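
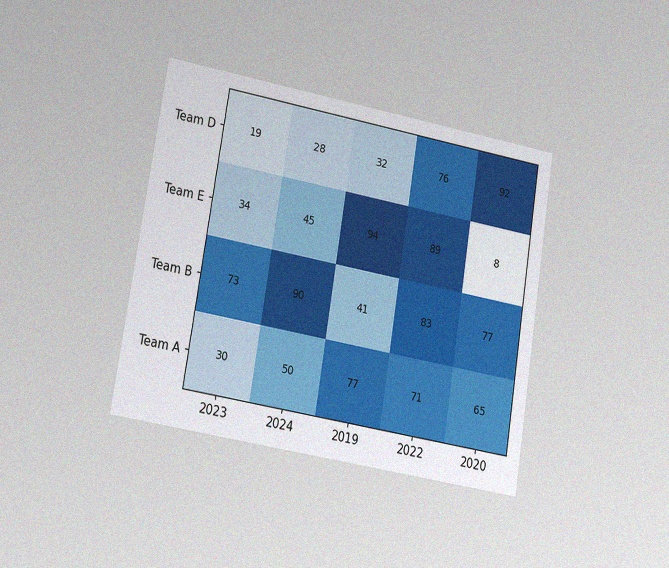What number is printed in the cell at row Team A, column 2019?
The chart is tilted about 9° clockwise and viewed slightly from the left, with some photo noise. The (Team A, 2019) cell reads 77.

77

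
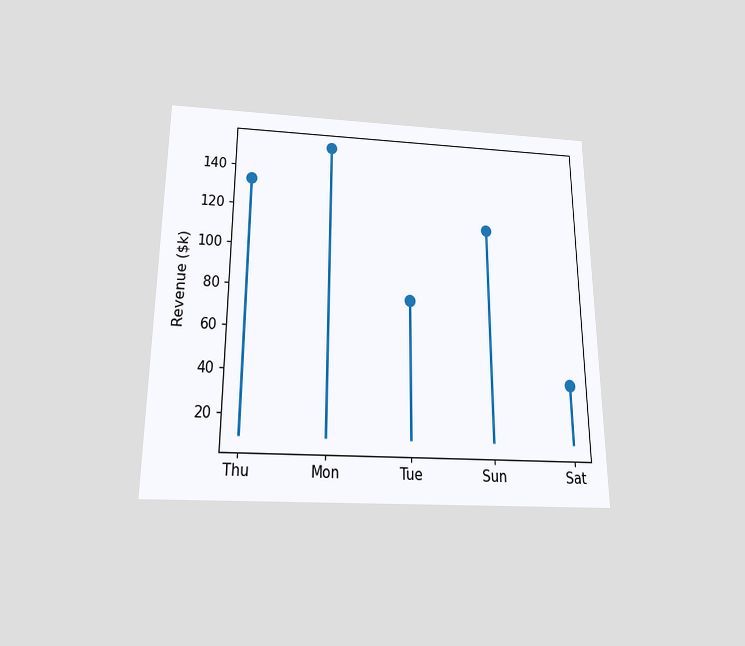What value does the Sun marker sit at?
The chart is viewed slightly from below. The Sun marker sits at $114k.

$114k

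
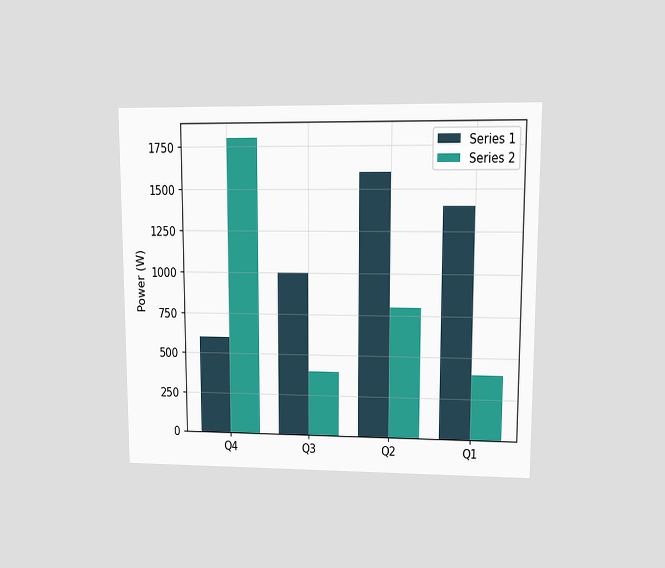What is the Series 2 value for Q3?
400W

The chart is viewed at a slight angle. The Series 2 bar at Q3 reaches 400W on the y-axis.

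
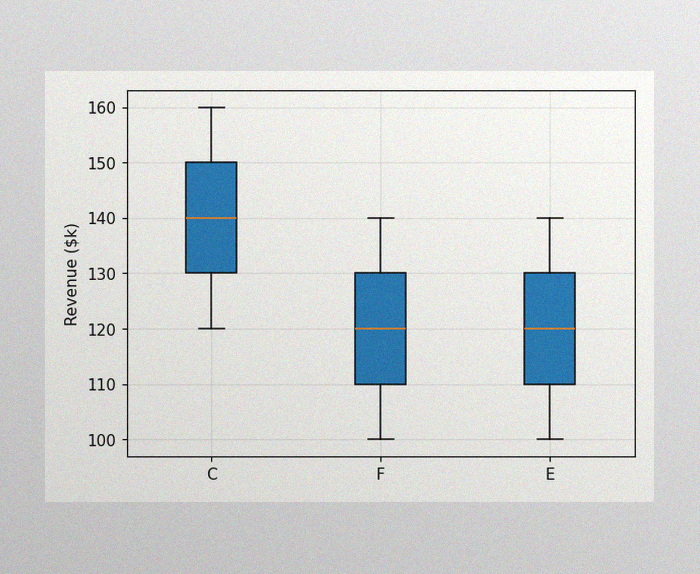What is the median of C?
$140k

The image has some photo noise and uneven lighting. The median line in the C box sits at $140k.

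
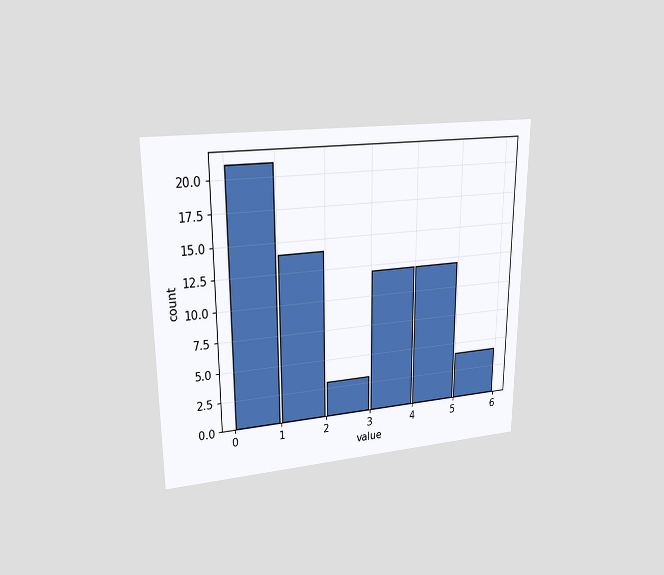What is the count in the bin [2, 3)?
The chart is viewed at a slight angle. The [2, 3) bin has height 3.

3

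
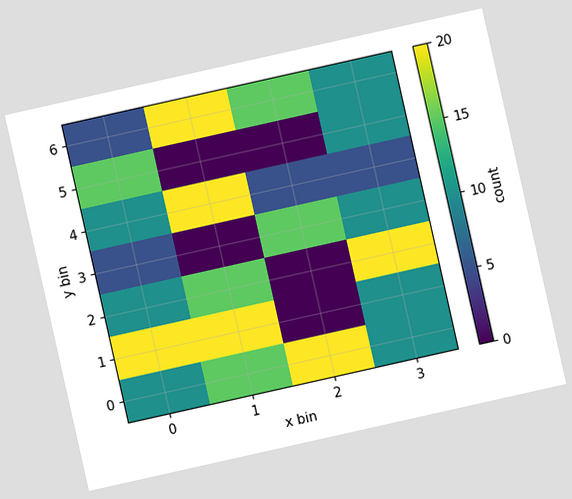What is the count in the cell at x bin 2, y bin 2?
0

The chart is tilted about 13° counter-clockwise. Matching the cell (2, 2) against the colorbar gives 0.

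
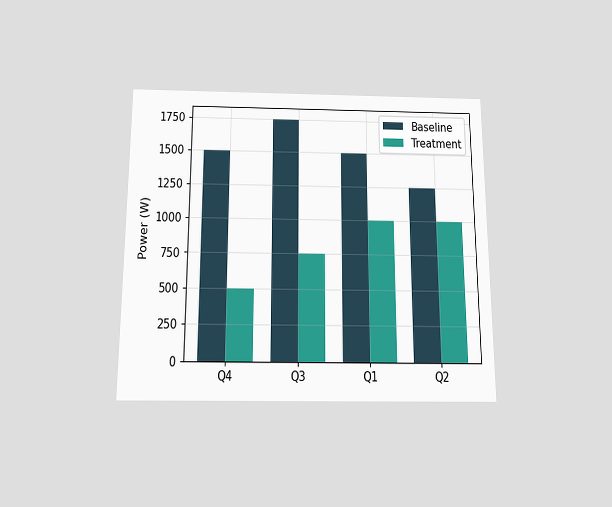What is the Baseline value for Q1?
The chart is viewed slightly from below. The Baseline bar at Q1 reaches 1500W on the y-axis.

1500W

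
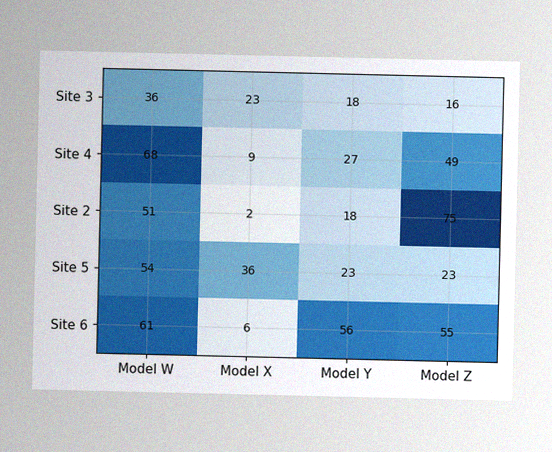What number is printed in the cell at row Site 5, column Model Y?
23

The image has some photo noise and uneven lighting. The (Site 5, Model Y) cell reads 23.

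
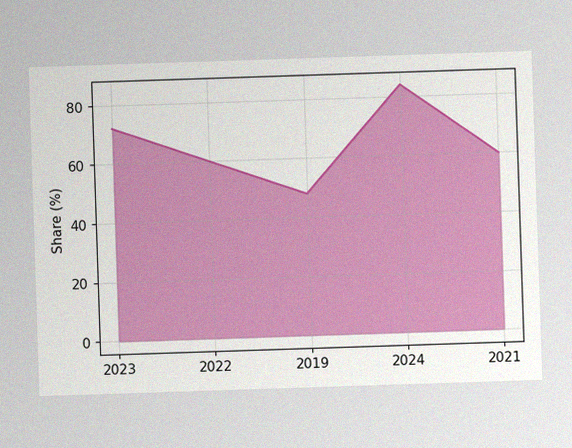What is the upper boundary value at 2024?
84%

The image has some photo noise and uneven lighting. At 2024 the upper boundary is at 84%.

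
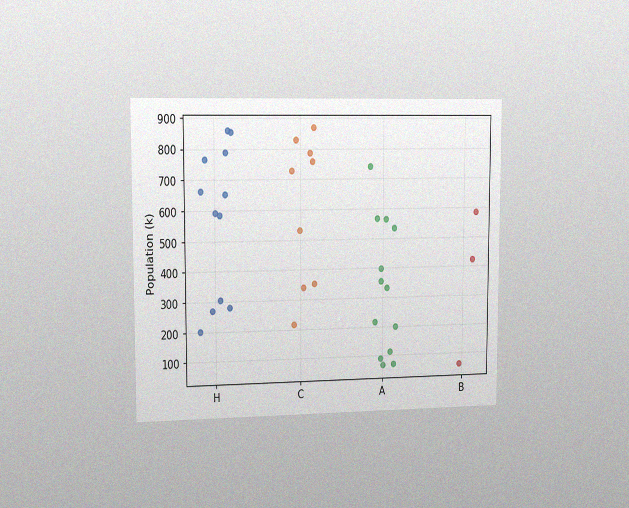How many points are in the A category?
13

The chart is viewed slightly from the left, with some photo noise. Counting the markers in the A column gives 13.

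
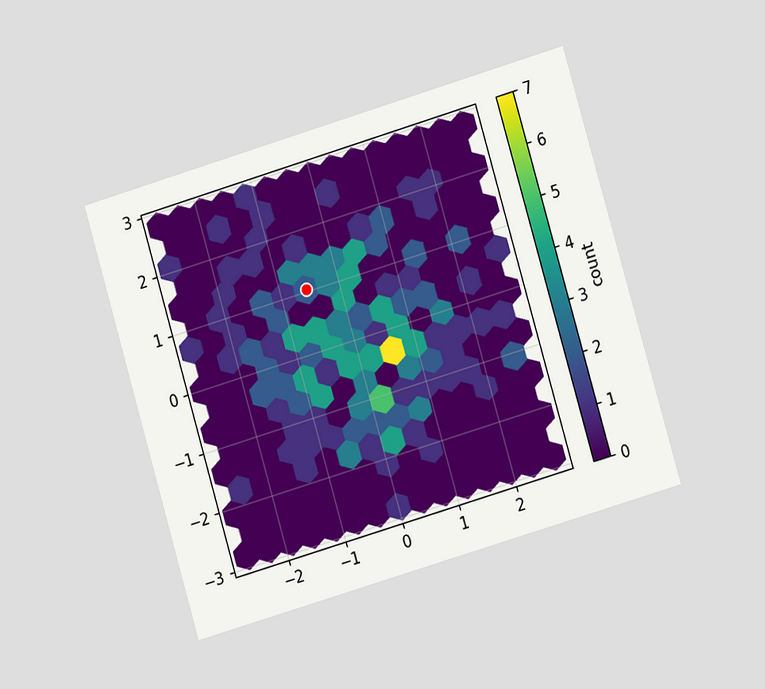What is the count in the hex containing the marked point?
The chart is tilted about 16° counter-clockwise and viewed at a slight angle. The marked hex reads 2 on the colorbar.

2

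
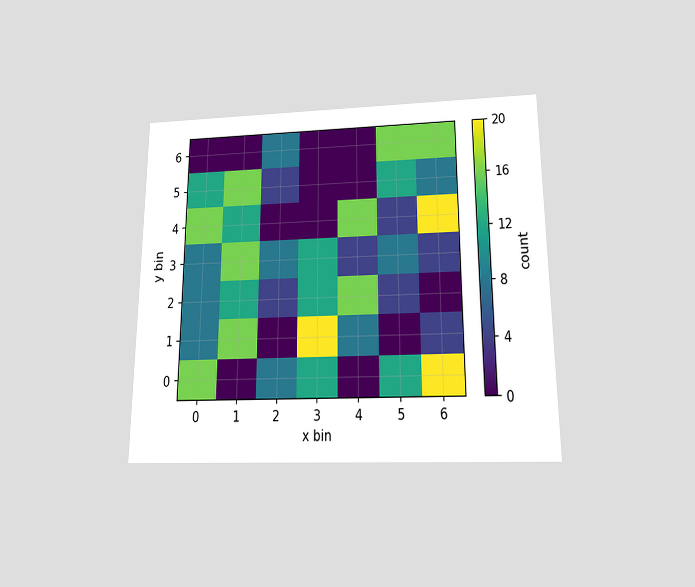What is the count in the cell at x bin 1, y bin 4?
The chart is viewed slightly from below. Matching the cell (1, 4) against the colorbar gives 12.

12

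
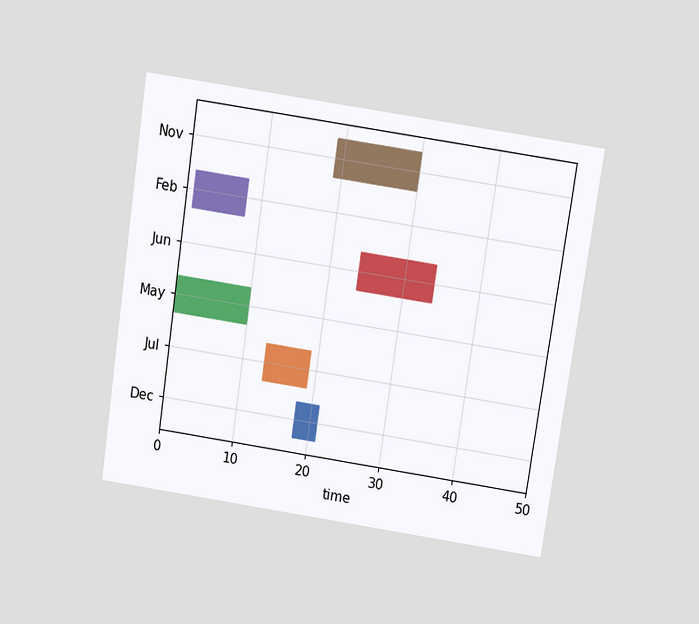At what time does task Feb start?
1

The chart is tilted about 8° clockwise and viewed slightly from above. The Feb bar begins at t=1.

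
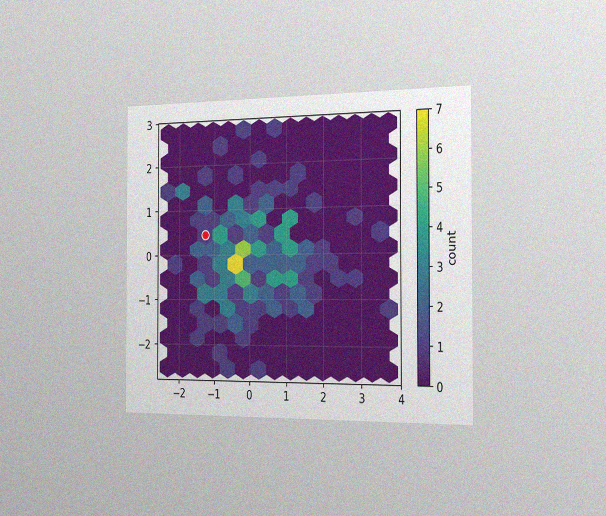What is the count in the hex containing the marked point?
1

The chart is viewed slightly from the right, with some photo noise. The marked hex reads 1 on the colorbar.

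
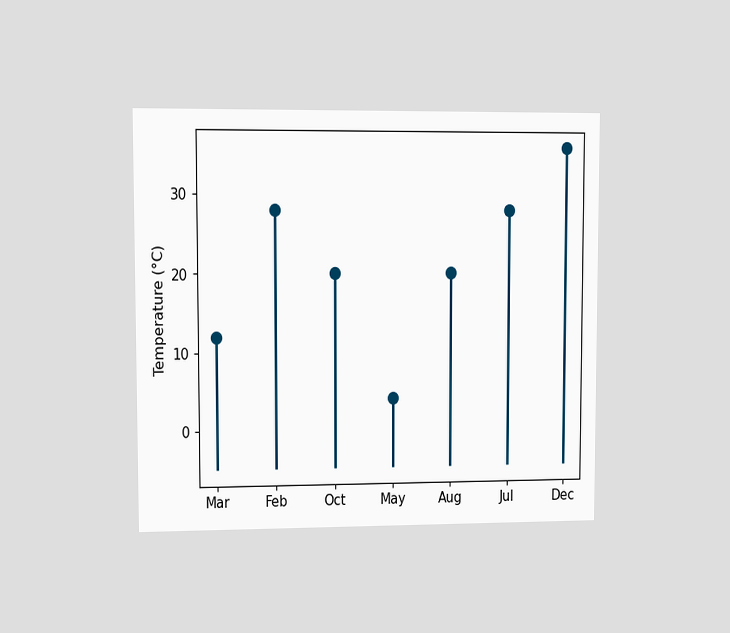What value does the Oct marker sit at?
The chart is viewed at a slight angle. The Oct marker sits at 20°C.

20°C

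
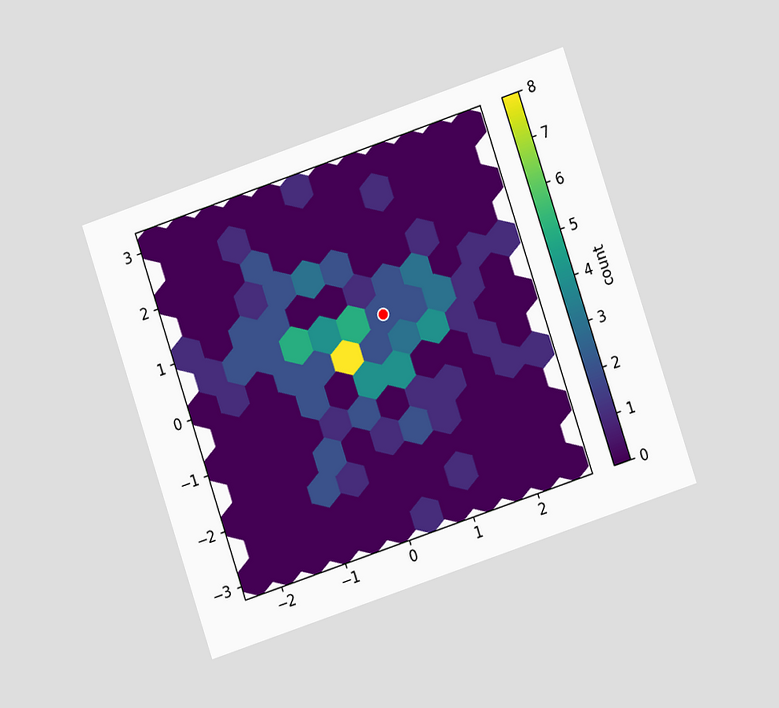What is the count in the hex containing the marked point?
The chart is tilted about 18° counter-clockwise and viewed at a slight angle. The marked hex reads 2 on the colorbar.

2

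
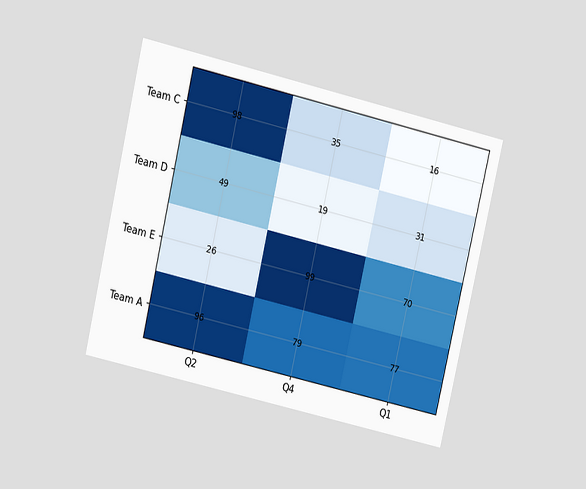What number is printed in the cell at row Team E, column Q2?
The chart is tilted about 13° clockwise and viewed at a slight angle. The (Team E, Q2) cell reads 26.

26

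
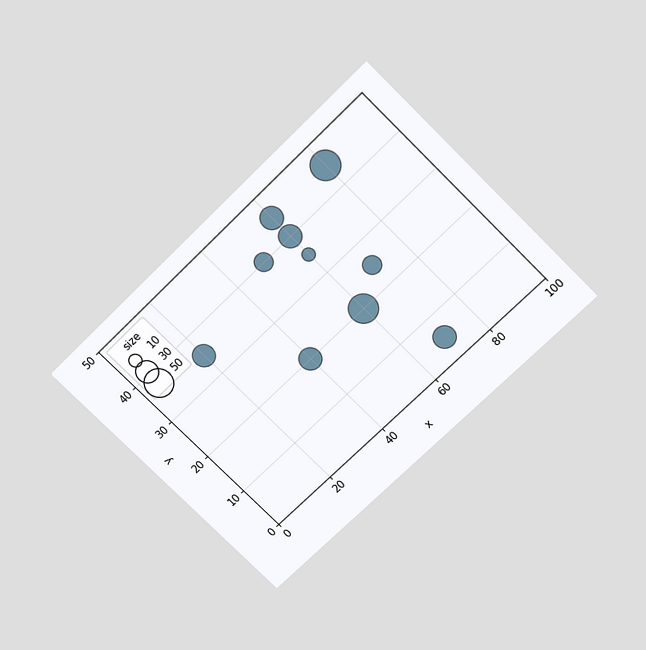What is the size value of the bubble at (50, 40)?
The chart is tilted about 45° counter-clockwise and viewed slightly from above. Matching the bubble at (50, 40) against the size legend gives 20.

20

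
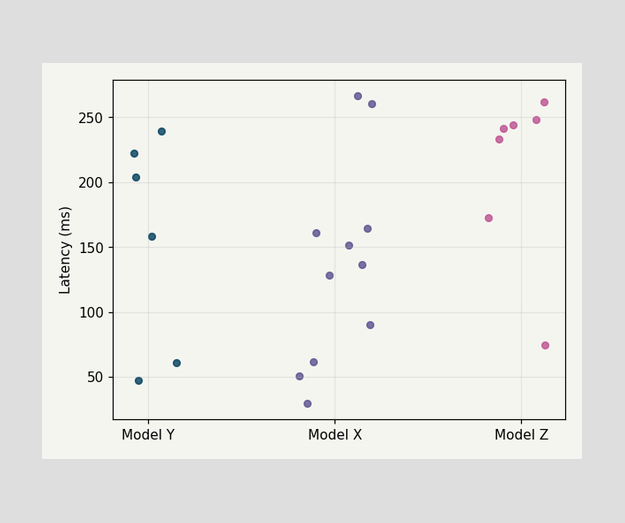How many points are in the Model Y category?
6

Counting the markers in the Model Y column gives 6.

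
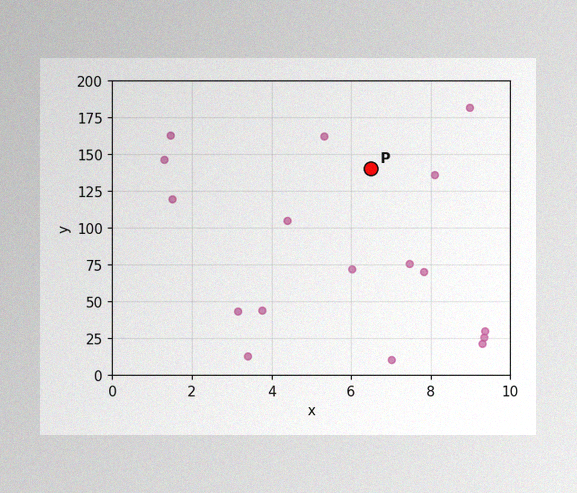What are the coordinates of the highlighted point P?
The image has some photo noise and uneven lighting. Following the gridlines from P to each axis, P sits at (6.5, 140).

(6.5, 140)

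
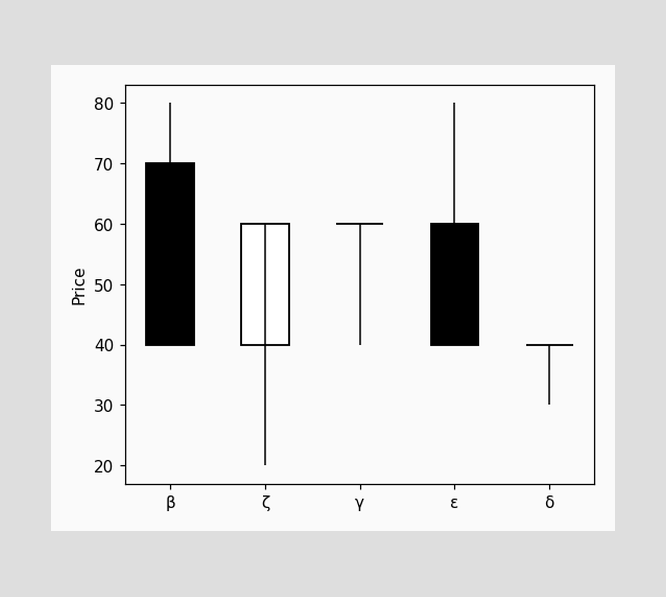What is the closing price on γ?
60

The γ candle closes at 60.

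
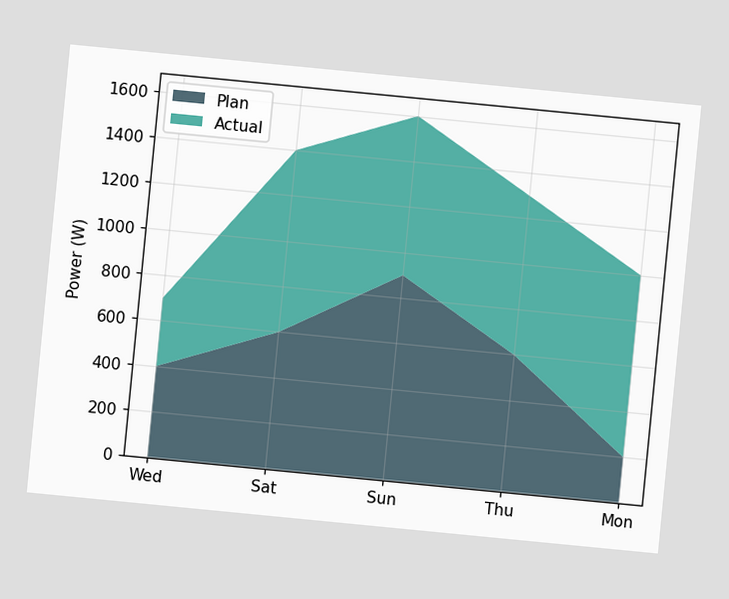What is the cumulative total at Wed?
700W

The chart is tilted about 6° clockwise. The stacked total at Wed reaches 700W.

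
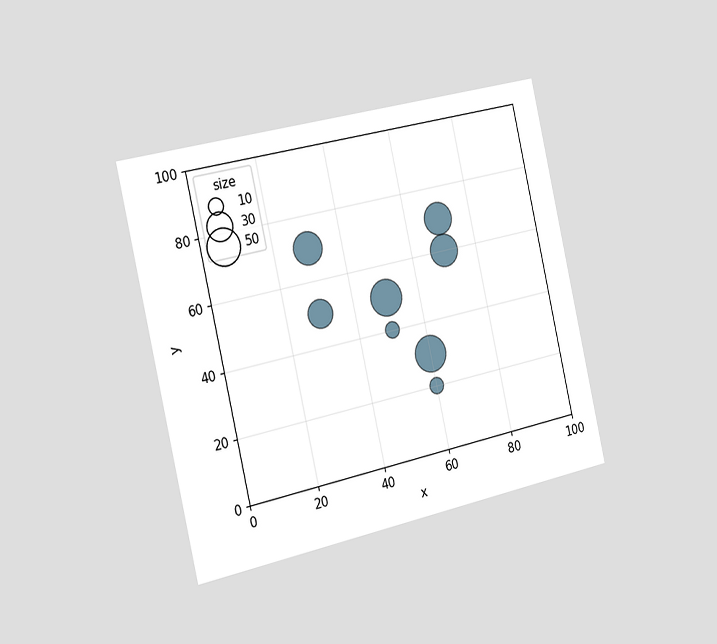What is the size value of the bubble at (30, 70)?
40

The chart is tilted about 13° counter-clockwise and viewed slightly from the left. Matching the bubble at (30, 70) against the size legend gives 40.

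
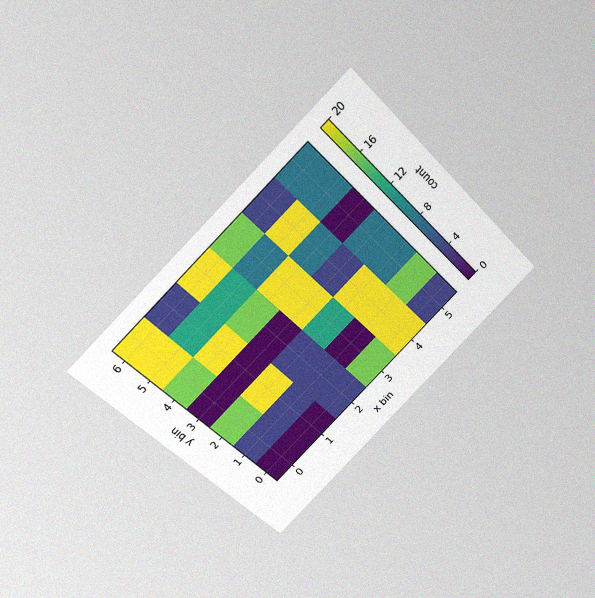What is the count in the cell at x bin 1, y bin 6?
The chart is tilted about 45° counter-clockwise and viewed slightly from above, with some photo noise. Matching the cell (1, 6) against the colorbar gives 4.

4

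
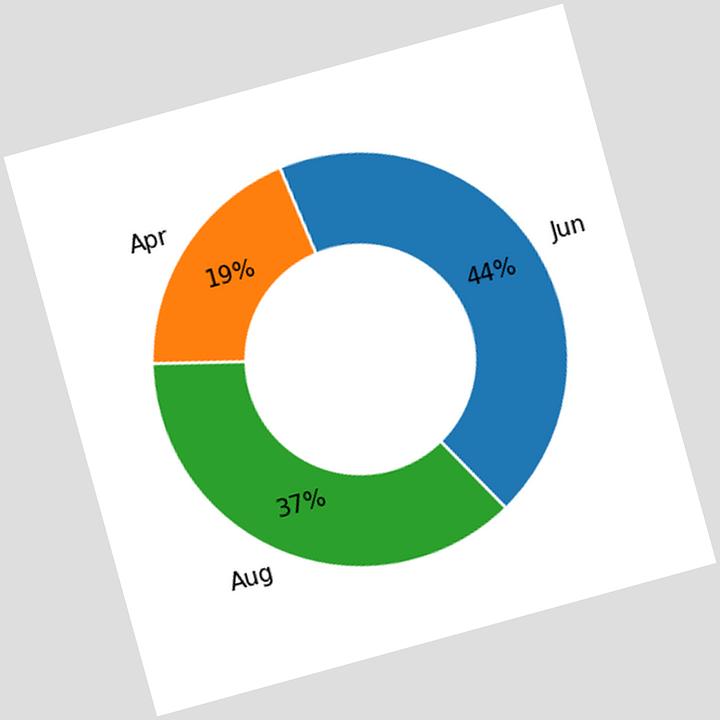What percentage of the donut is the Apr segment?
19%

The chart is tilted about 15° counter-clockwise. The Apr segment takes up 19% of the ring.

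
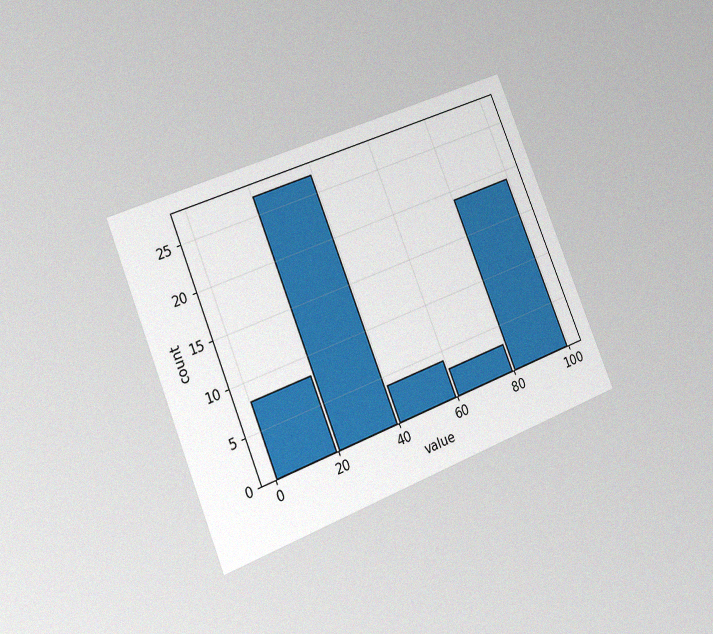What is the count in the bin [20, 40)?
The chart is tilted about 22° counter-clockwise and viewed at a slight angle, with some photo noise. The [20, 40) bin has height 27.

27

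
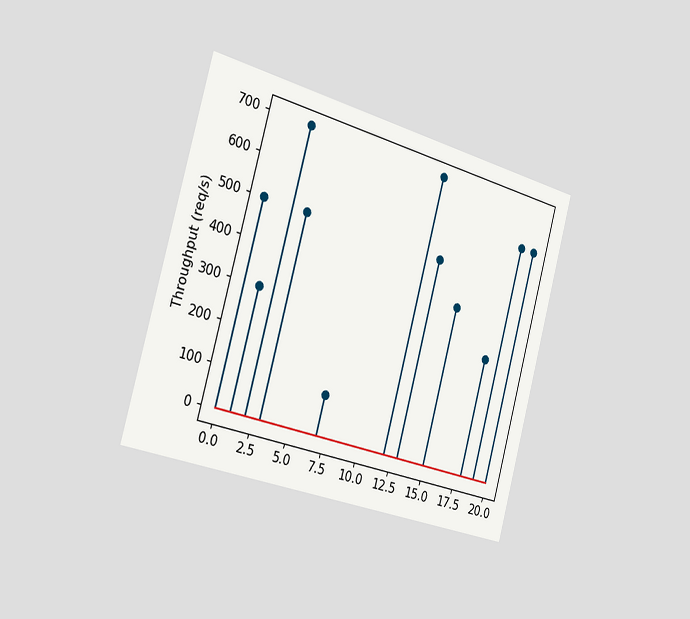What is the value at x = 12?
The chart is tilted about 15° clockwise and viewed slightly from the left. The stem at x=12 reaches 700req/s.

700req/s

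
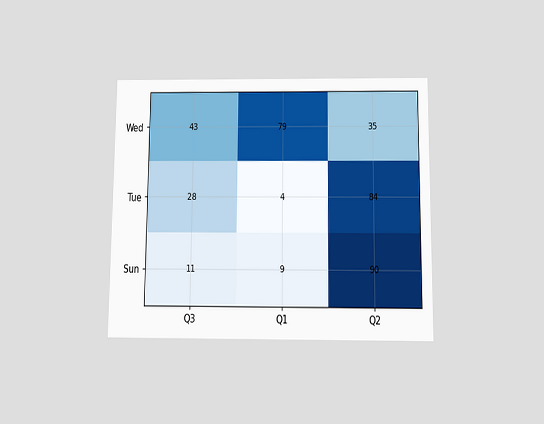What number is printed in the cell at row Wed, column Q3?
43

The chart is viewed slightly from below. The (Wed, Q3) cell reads 43.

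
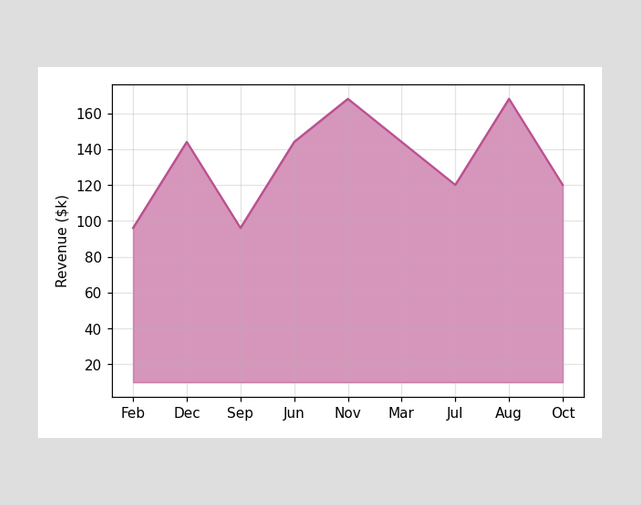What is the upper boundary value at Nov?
$168k

At Nov the upper boundary is at $168k.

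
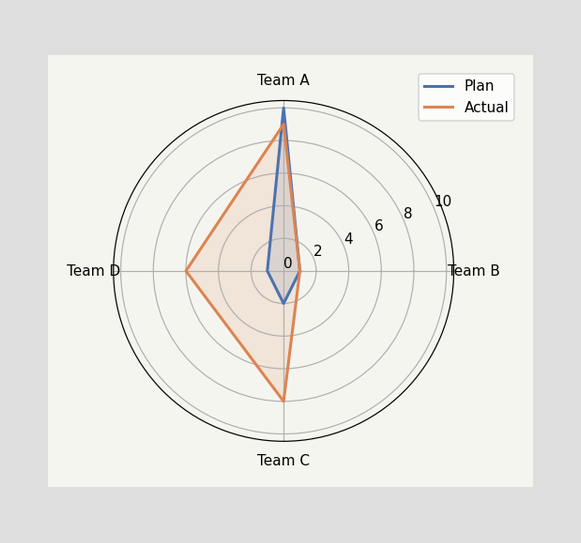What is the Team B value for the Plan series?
On the Team B axis, Plan reaches 1.

1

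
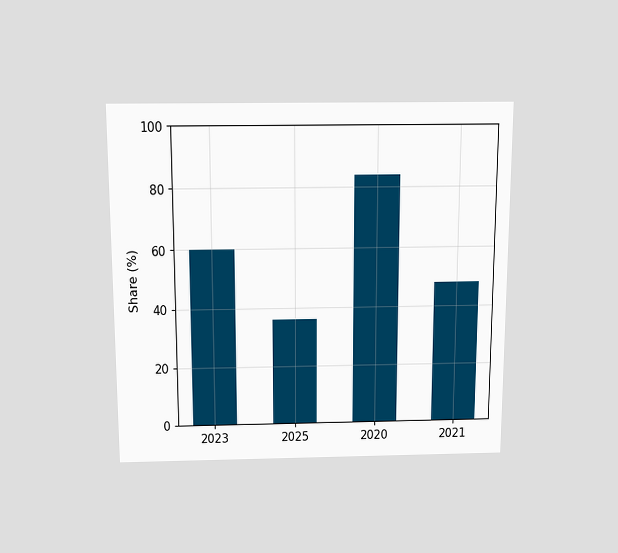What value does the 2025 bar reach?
The chart is viewed slightly from above. Reading along the chart's y-axis, the 2025 bar reaches 36%.

36%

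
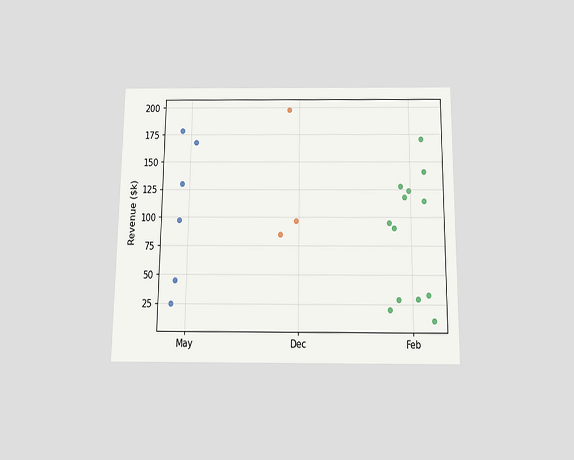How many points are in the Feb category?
13

The chart is viewed slightly from below. Counting the markers in the Feb column gives 13.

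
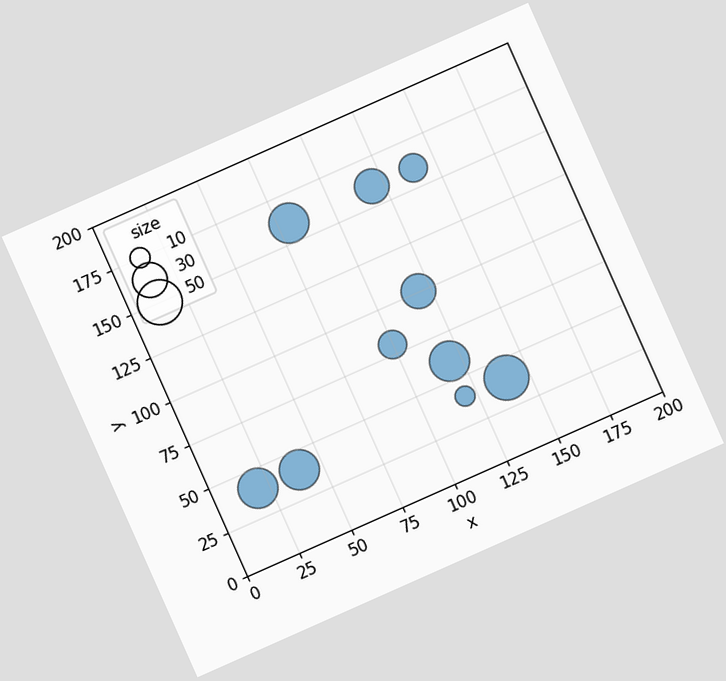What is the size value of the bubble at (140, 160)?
The chart is tilted about 24° counter-clockwise. Matching the bubble at (140, 160) against the size legend gives 20.

20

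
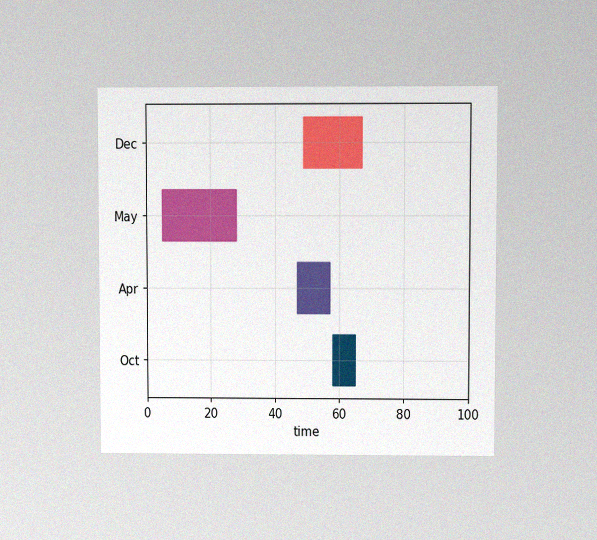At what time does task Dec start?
The chart is viewed at a slight angle, with some photo noise. The Dec bar begins at t=49.

49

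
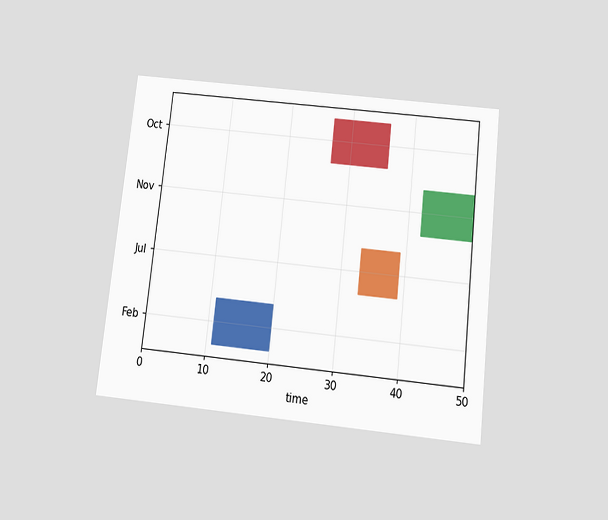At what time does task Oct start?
The chart is tilted about 6° clockwise and viewed slightly from below. The Oct bar begins at t=27.

27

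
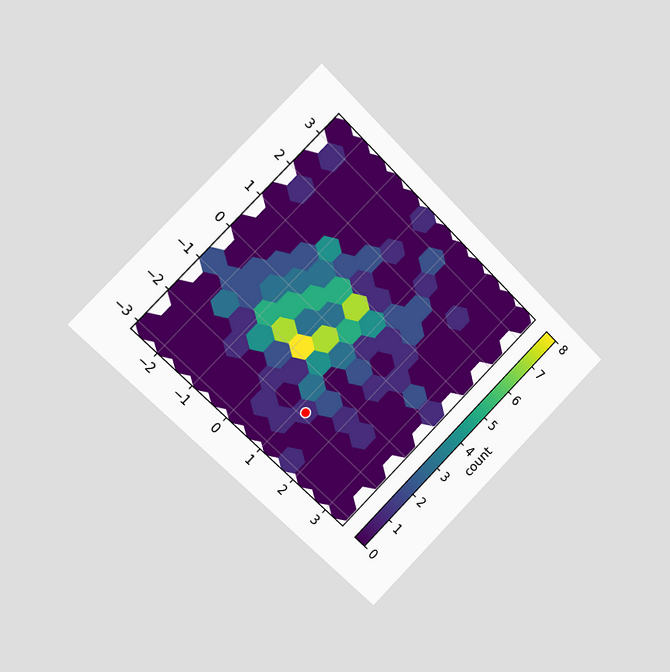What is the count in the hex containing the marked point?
The chart is tilted about 45° clockwise and viewed slightly from the left. The marked hex reads 1 on the colorbar.

1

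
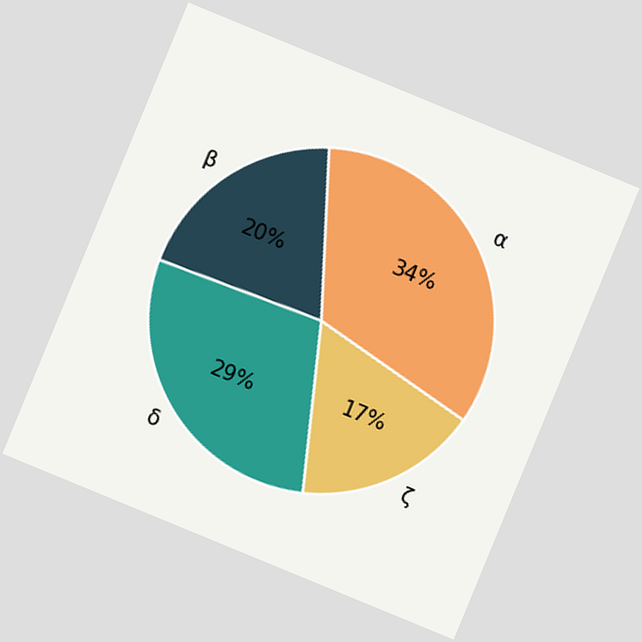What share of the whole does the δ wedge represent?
The chart is tilted about 22° clockwise. The δ slice takes up 29% of the pie.

29%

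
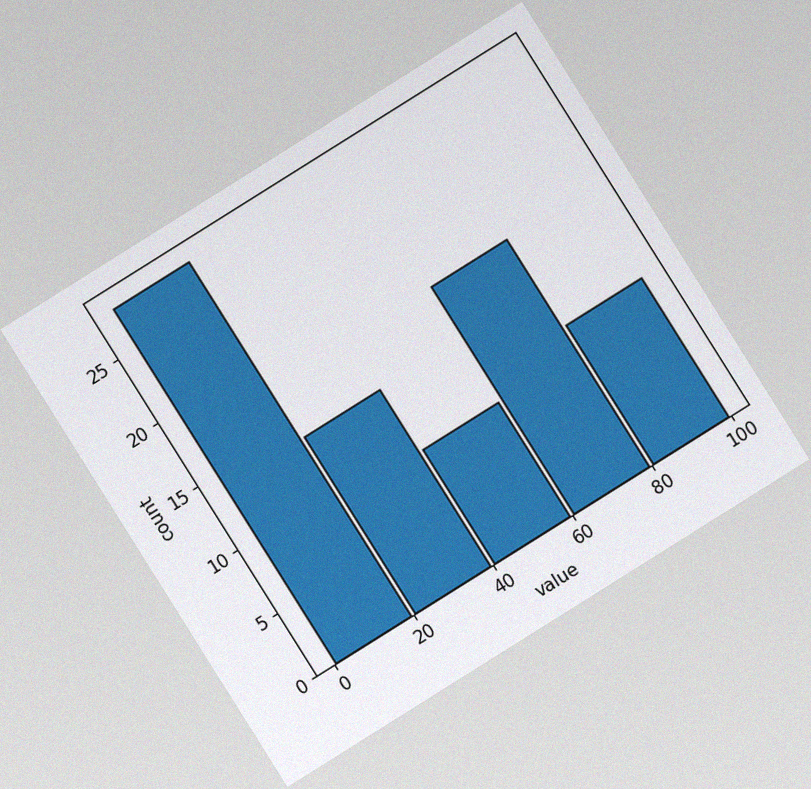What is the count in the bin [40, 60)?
The chart is tilted about 32° counter-clockwise, with some photo noise. The [40, 60) bin has height 9.

9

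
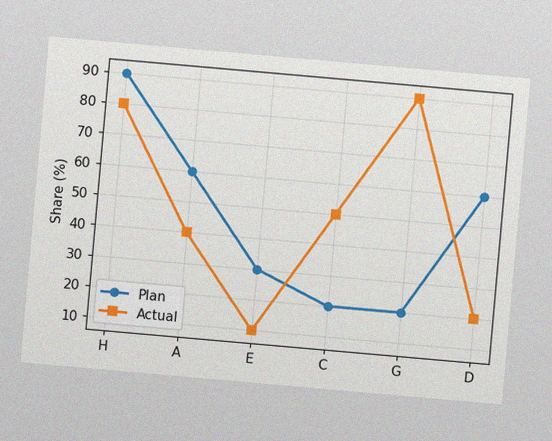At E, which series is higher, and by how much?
Plan, by 20%

The chart is tilted about 5° clockwise, with some photo noise. At E, Plan sits above the other line by 20%.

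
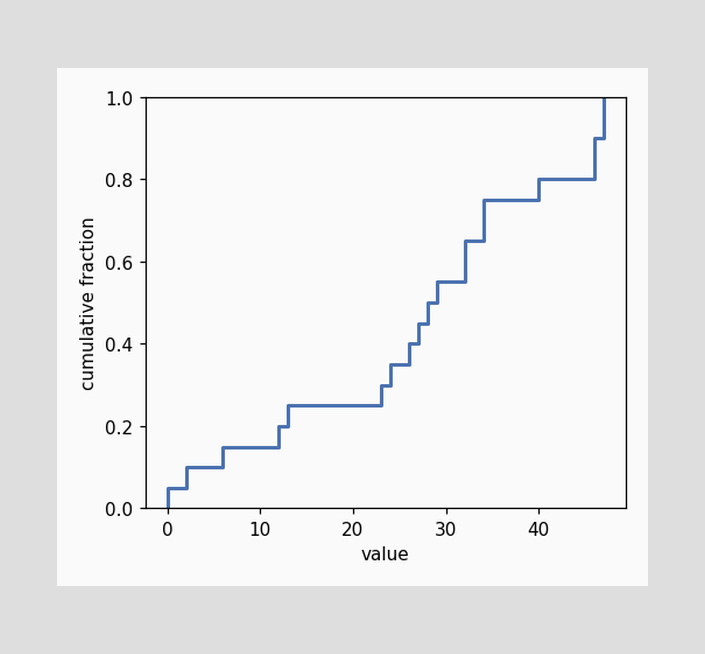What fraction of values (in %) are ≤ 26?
At x=26 the ECDF step is at 40%.

40%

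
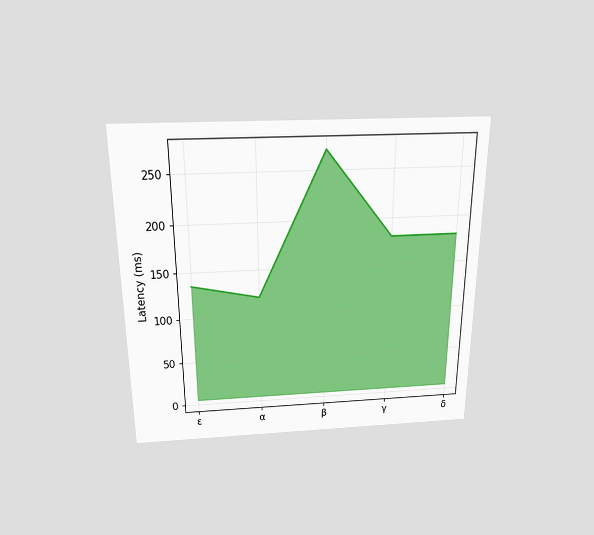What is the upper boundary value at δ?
180ms

The chart is viewed slightly from above. At δ the upper boundary is at 180ms.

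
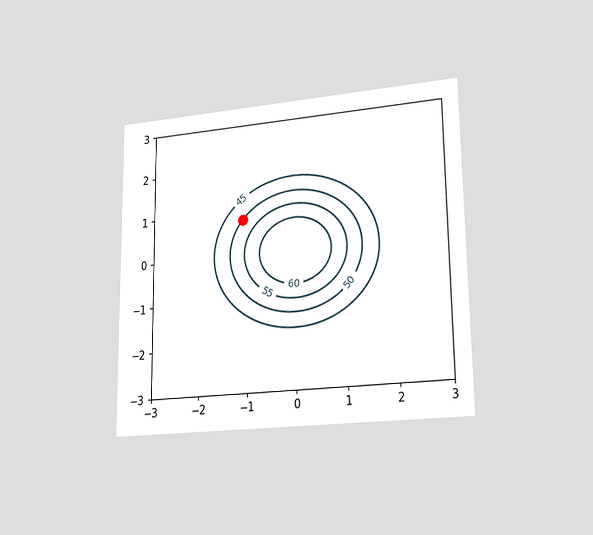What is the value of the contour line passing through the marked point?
50

The chart is viewed at a slight angle. The marked point sits on the contour labelled 50.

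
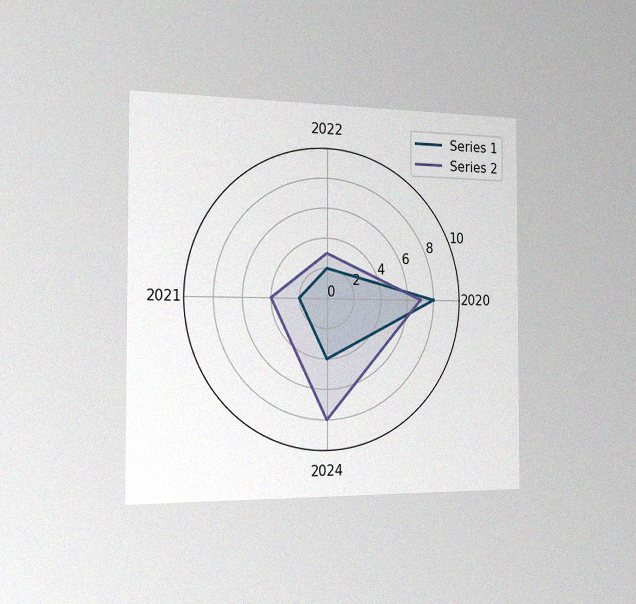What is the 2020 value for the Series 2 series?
The chart is viewed slightly from the left, with some photo noise. On the 2020 axis, Series 2 reaches 7.

7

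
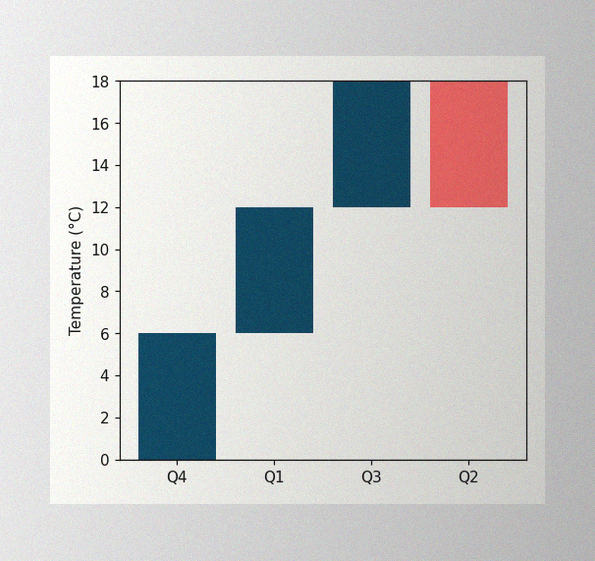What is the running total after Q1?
The image has some photo noise and uneven lighting. After Q1 the running total reaches 12°C.

12°C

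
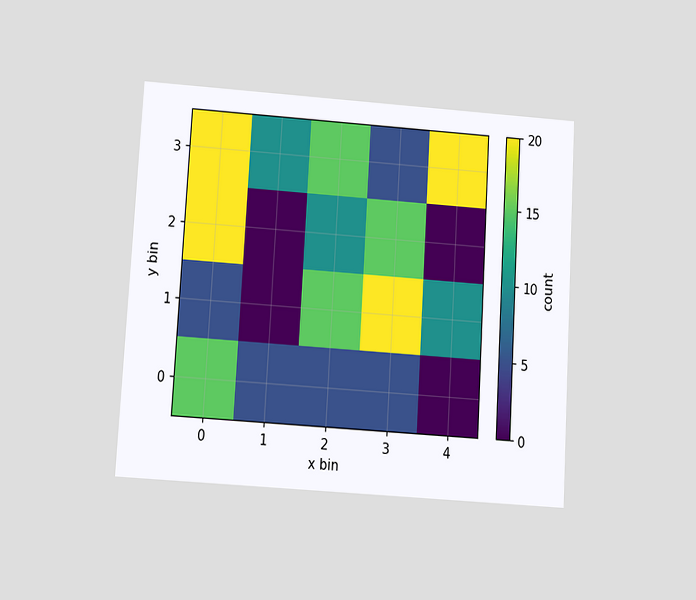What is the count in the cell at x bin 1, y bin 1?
0

The chart is tilted about 3° clockwise and viewed slightly from below. Matching the cell (1, 1) against the colorbar gives 0.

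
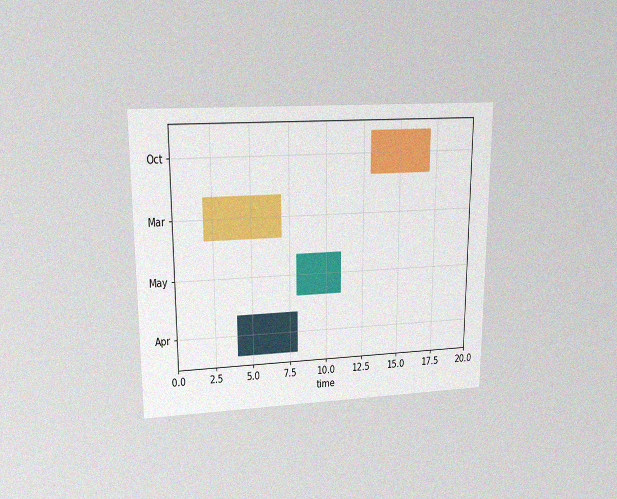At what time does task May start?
The chart is viewed at a slight angle, with some photo noise. The May bar begins at t=8.

8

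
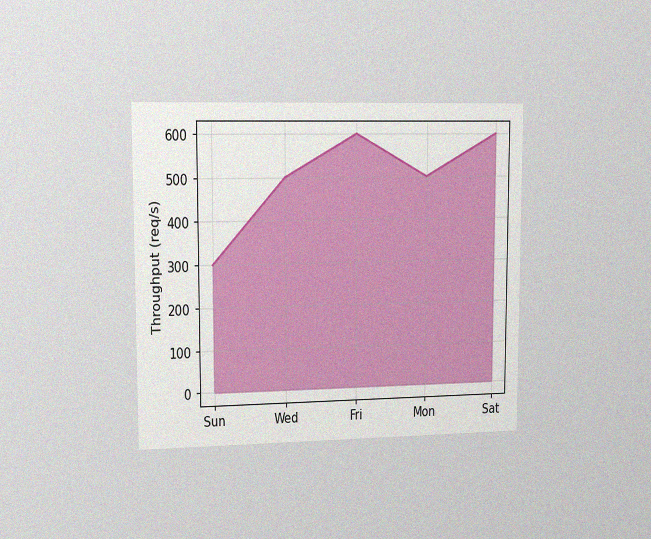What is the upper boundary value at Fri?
The chart is viewed slightly from the left, with some photo noise. At Fri the upper boundary is at 600req/s.

600req/s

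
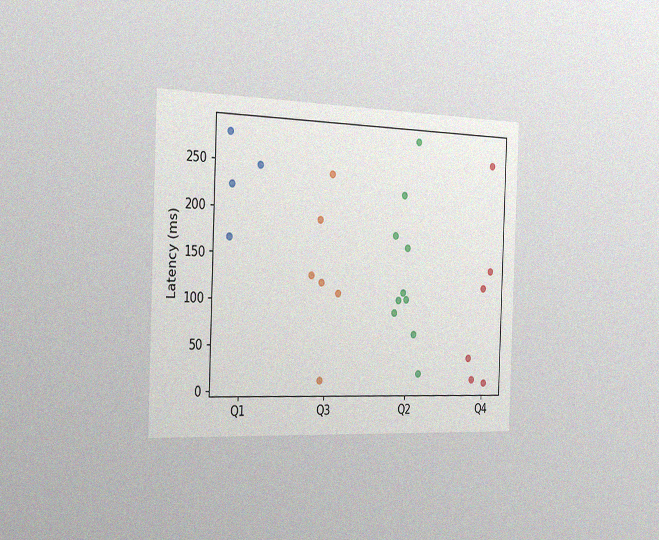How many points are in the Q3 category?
6

The chart is tilted about 2° clockwise and viewed slightly from the left, with some photo noise. Counting the markers in the Q3 column gives 6.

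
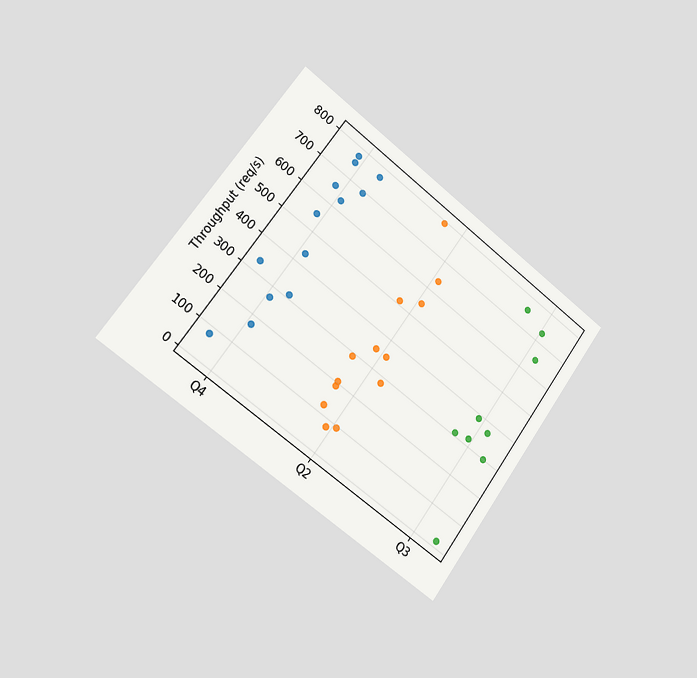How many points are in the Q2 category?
13

The chart is tilted about 36° clockwise and viewed slightly from the left. Counting the markers in the Q2 column gives 13.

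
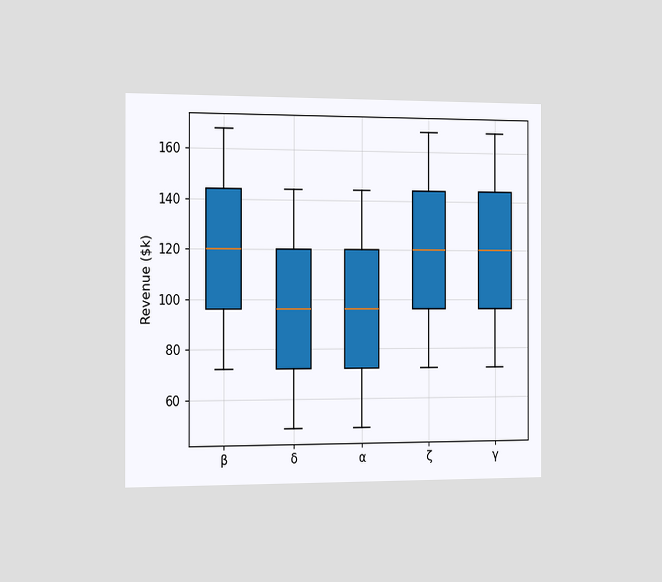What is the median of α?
$96k

The chart is viewed slightly from the left. The median line in the α box sits at $96k.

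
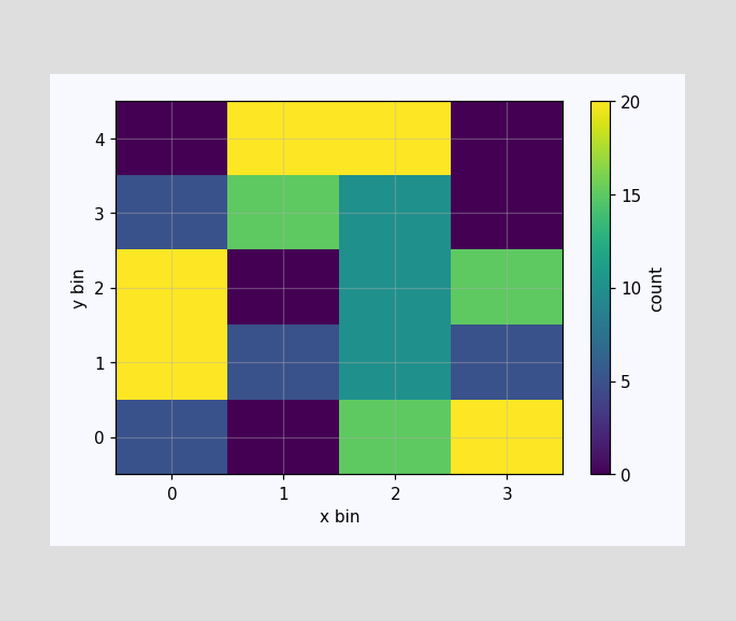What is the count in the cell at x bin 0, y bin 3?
5

Matching the cell (0, 3) against the colorbar gives 5.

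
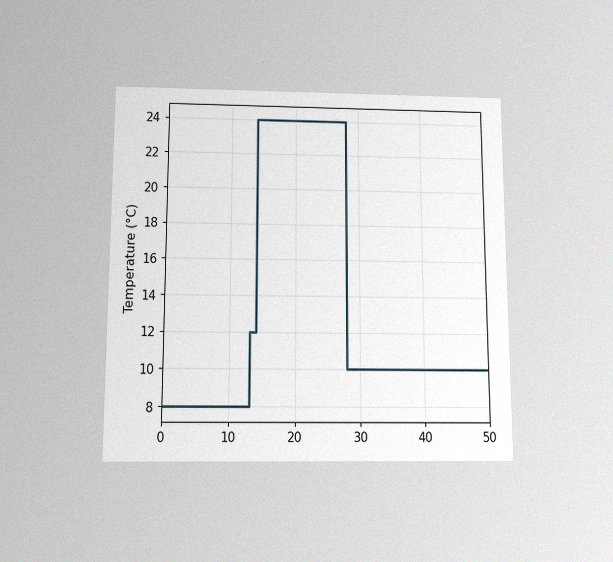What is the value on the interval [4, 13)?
The chart is viewed slightly from below, with some photo noise. On [4, 13) the step sits at 8°C.

8°C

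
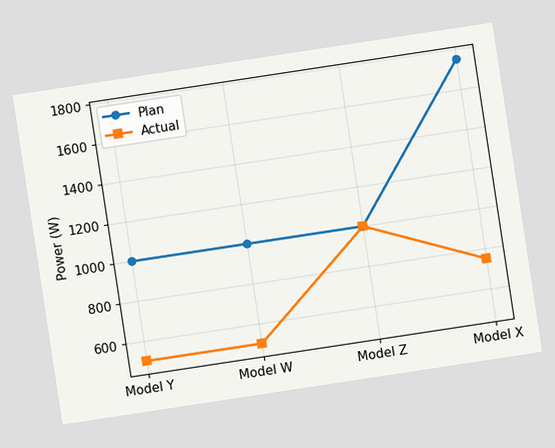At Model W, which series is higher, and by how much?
The chart is tilted about 9° counter-clockwise. At Model W, Plan sits above the other line by 500W.

Plan, by 500W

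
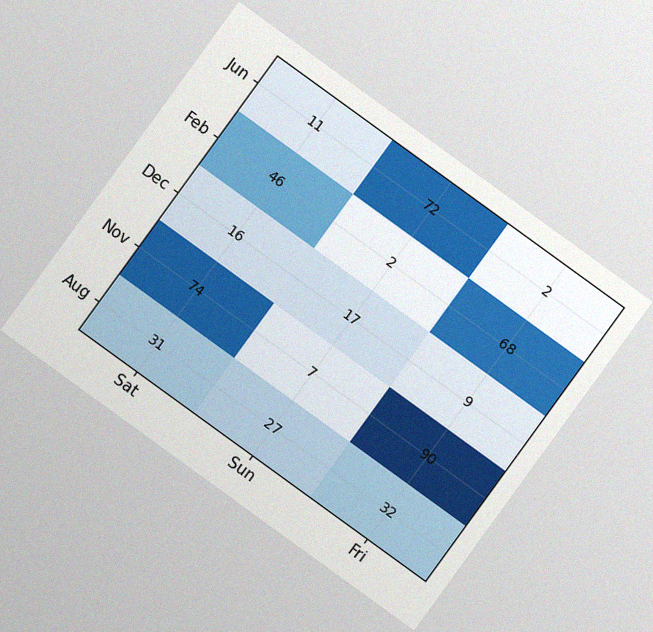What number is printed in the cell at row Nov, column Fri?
The chart is tilted about 36° clockwise, with some photo noise. The (Nov, Fri) cell reads 90.

90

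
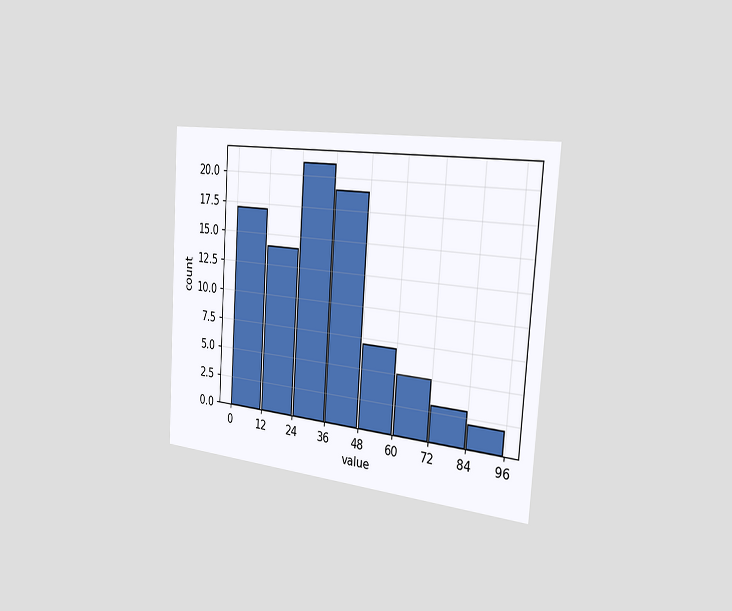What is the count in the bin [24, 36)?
The chart is tilted about 4° clockwise and viewed slightly from the right. The [24, 36) bin has height 21.

21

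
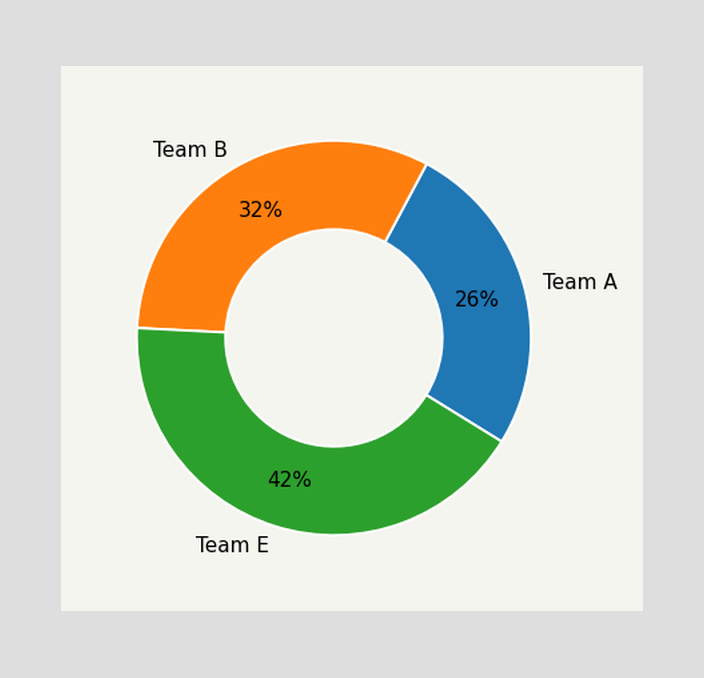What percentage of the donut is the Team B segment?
The Team B segment takes up 32% of the ring.

32%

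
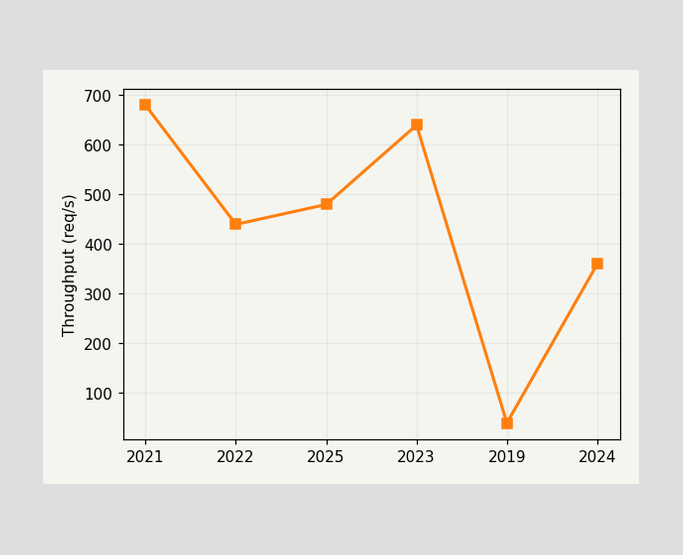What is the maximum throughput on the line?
680req/s

The highest point is at 2021, and reading across to the y-axis gives 680req/s.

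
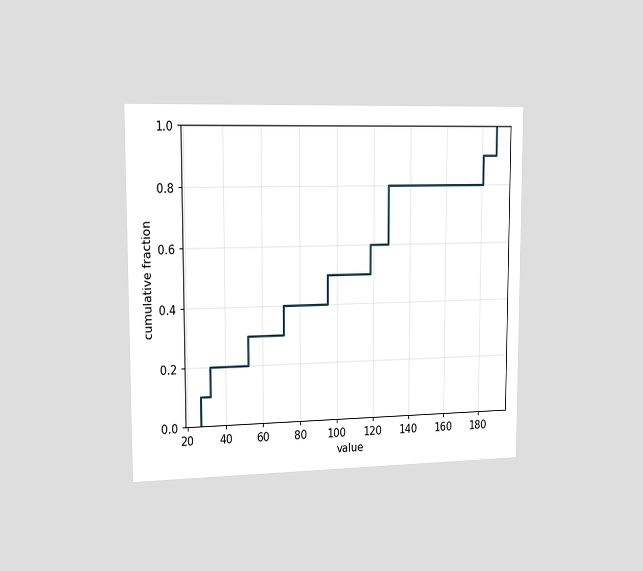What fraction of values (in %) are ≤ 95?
The chart is viewed slightly from the left. At x=95 the ECDF step is at 50%.

50%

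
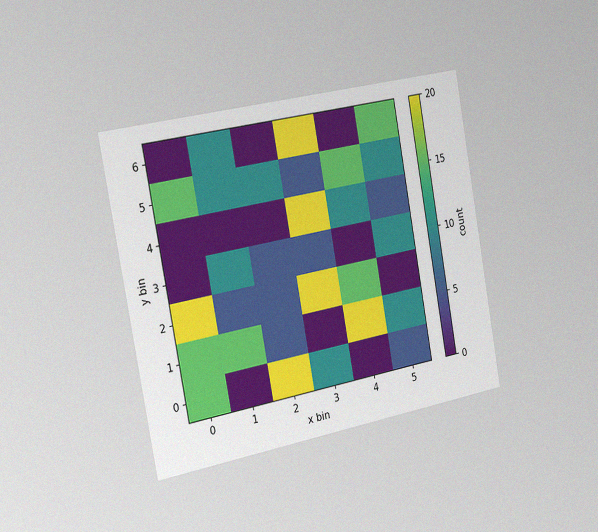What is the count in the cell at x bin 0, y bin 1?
The chart is tilted about 10° counter-clockwise and viewed slightly from the left, with some photo noise. Matching the cell (0, 1) against the colorbar gives 15.

15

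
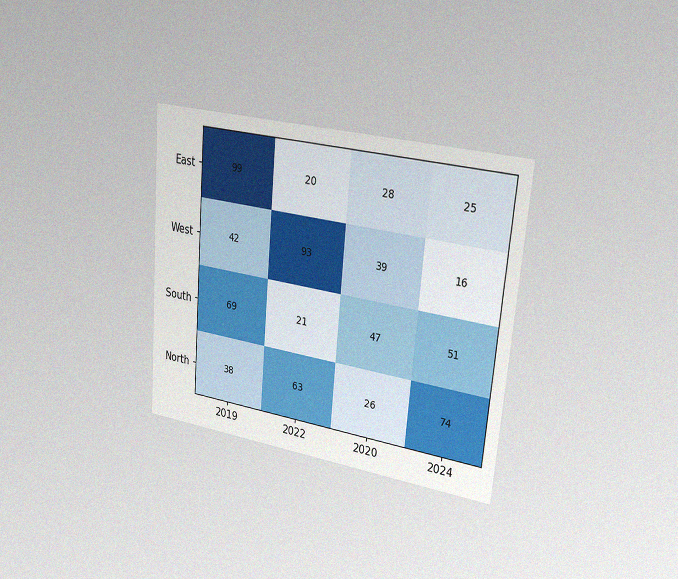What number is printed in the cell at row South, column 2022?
The chart is tilted about 5° clockwise and viewed slightly from the right, with some photo noise. The (South, 2022) cell reads 21.

21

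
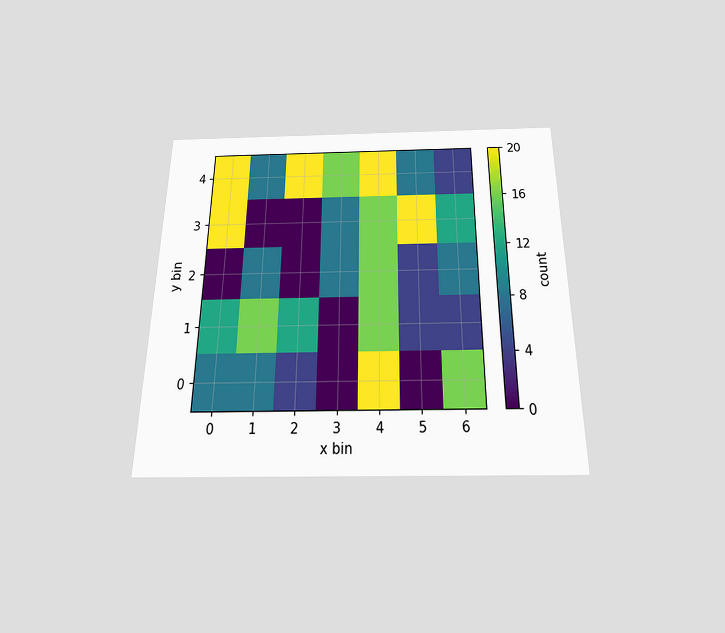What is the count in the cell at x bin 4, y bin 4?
The chart is viewed slightly from below. Matching the cell (4, 4) against the colorbar gives 20.

20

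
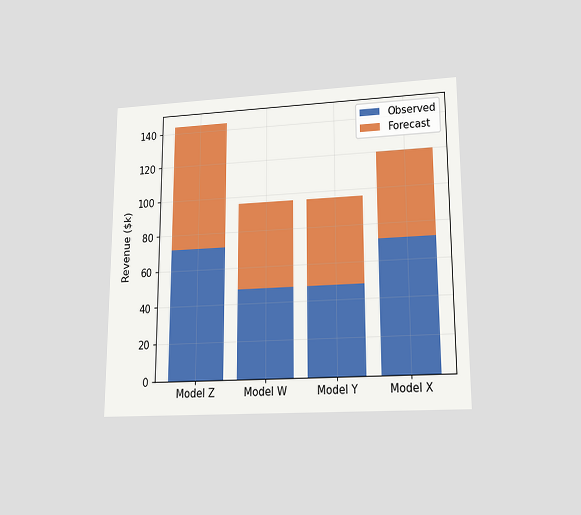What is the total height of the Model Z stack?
The chart is viewed at a slight angle. The Model Z stack's top reaches $144k on the y-axis.

$144k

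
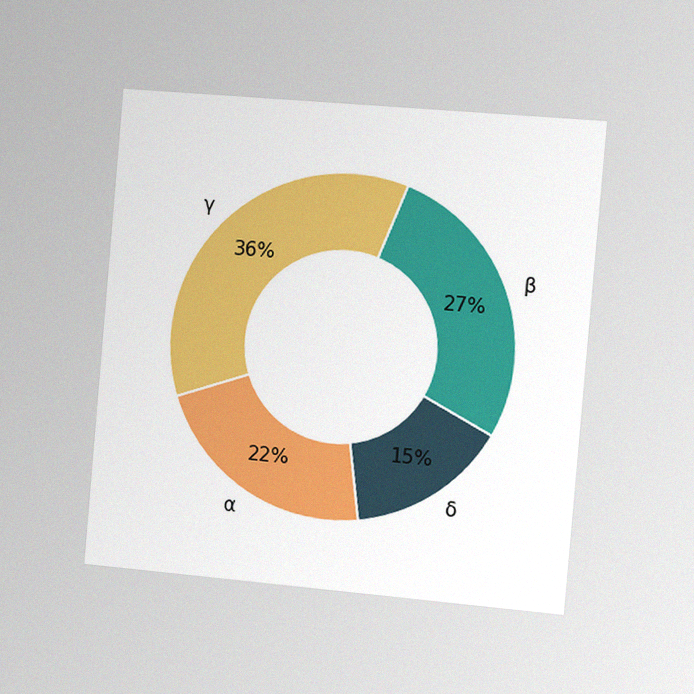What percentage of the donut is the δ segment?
The chart is tilted about 5° clockwise and viewed slightly from the right, with some photo noise. The δ segment takes up 15% of the ring.

15%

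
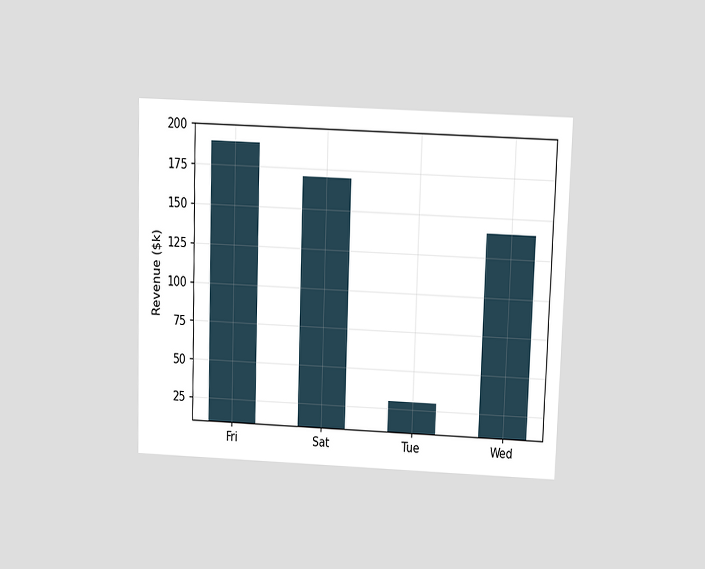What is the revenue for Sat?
$170k

The chart is viewed slightly from above. Reading along the chart's y-axis, the Sat bar reaches $170k.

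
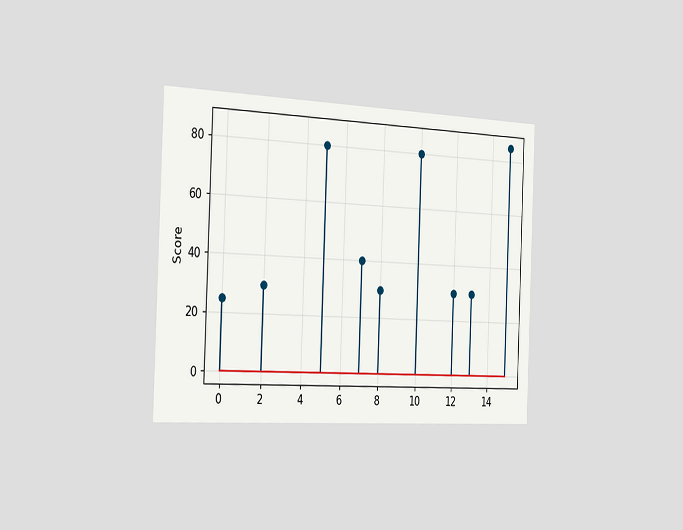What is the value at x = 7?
40

The chart is tilted about 2° clockwise and viewed slightly from the left. The stem at x=7 reaches 40.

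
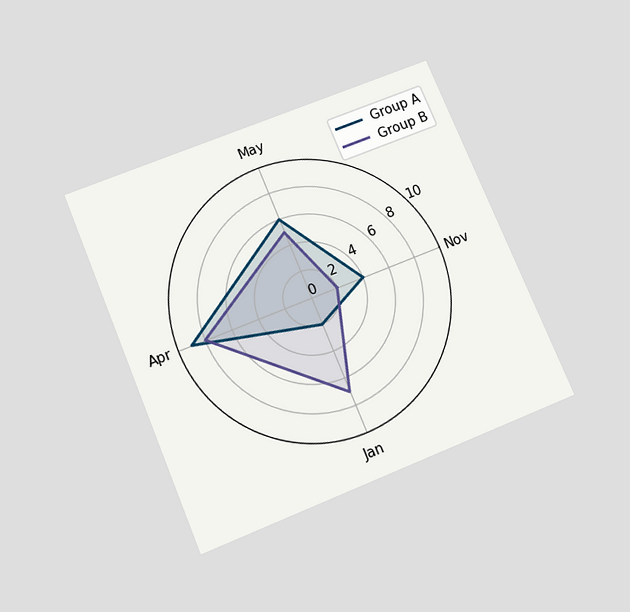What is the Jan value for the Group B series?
7

The chart is tilted about 23° counter-clockwise and viewed slightly from below. On the Jan axis, Group B reaches 7.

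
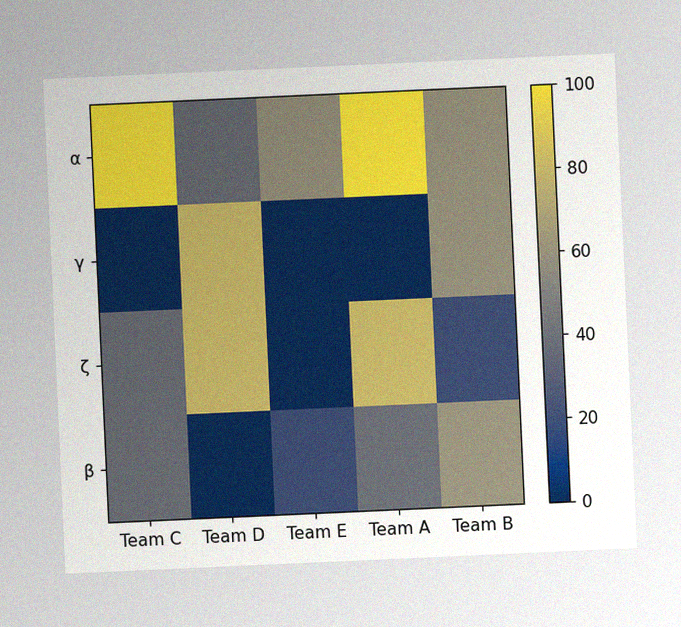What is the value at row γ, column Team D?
80

The chart is tilted about 3° counter-clockwise, with some photo noise. Matching cell (γ, Team D) against the colorbar gives 80.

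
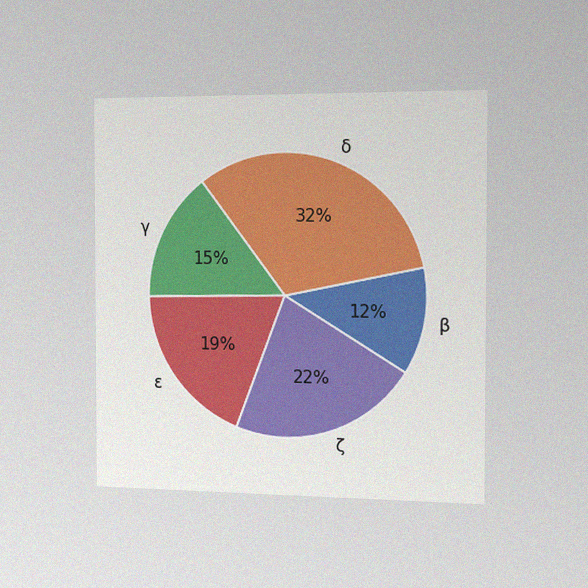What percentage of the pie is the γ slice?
The chart is viewed slightly from the right, with some photo noise. The γ slice takes up 15% of the pie.

15%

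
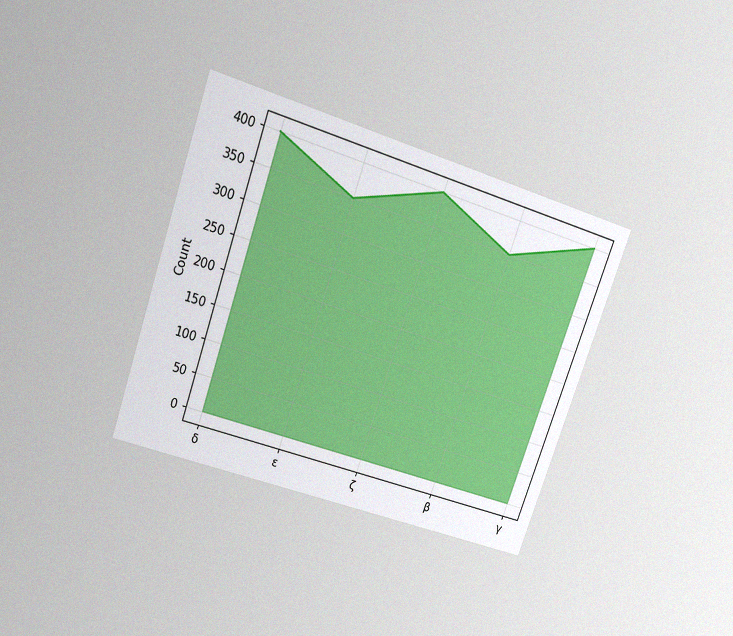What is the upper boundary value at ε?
350

The chart is tilted about 19° clockwise and viewed slightly from above, with some photo noise. At ε the upper boundary is at 350.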